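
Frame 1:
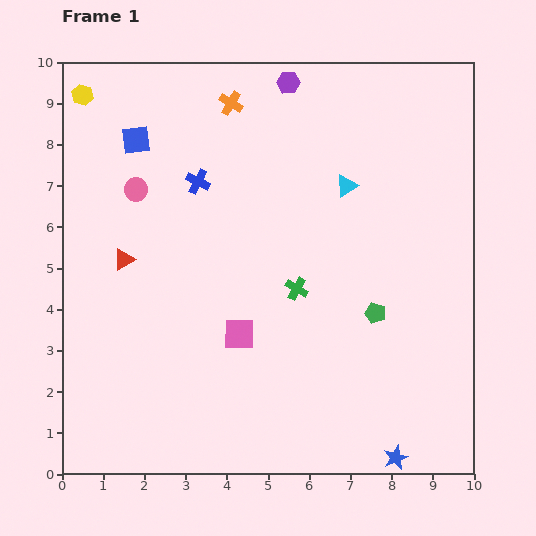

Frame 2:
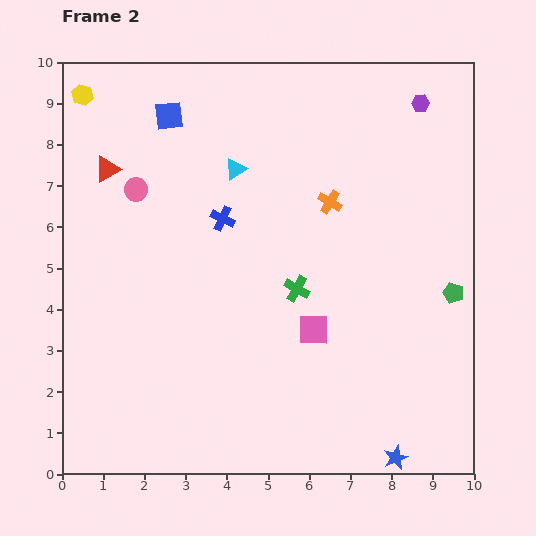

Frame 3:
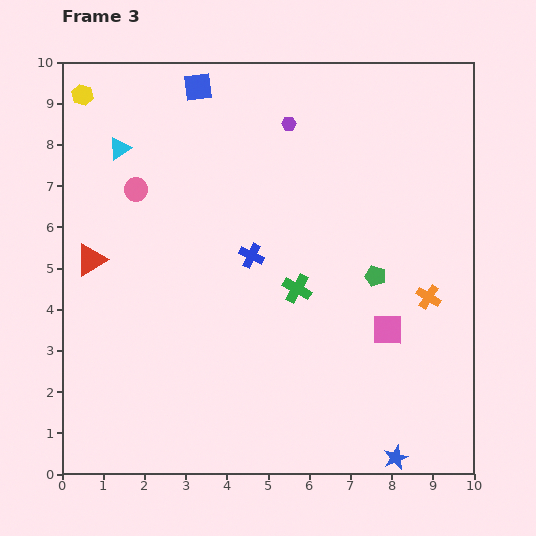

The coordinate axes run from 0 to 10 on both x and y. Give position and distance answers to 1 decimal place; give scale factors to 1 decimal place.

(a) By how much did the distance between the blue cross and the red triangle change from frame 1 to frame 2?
+0.4

Distance in frame 1: 2.6. Distance in frame 2: 3.0.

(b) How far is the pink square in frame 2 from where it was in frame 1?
1.8

The pink square moved from (4.3, 3.4) to (6.1, 3.5), a distance of √(1.8² + 0.1²) ≈ 1.8.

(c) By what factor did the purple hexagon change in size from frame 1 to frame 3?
0.6×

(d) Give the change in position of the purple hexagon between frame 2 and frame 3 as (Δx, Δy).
(-3.2, -0.5)

The purple hexagon was at (8.7, 9.0) in frame 2 and (5.5, 8.5) in frame 3.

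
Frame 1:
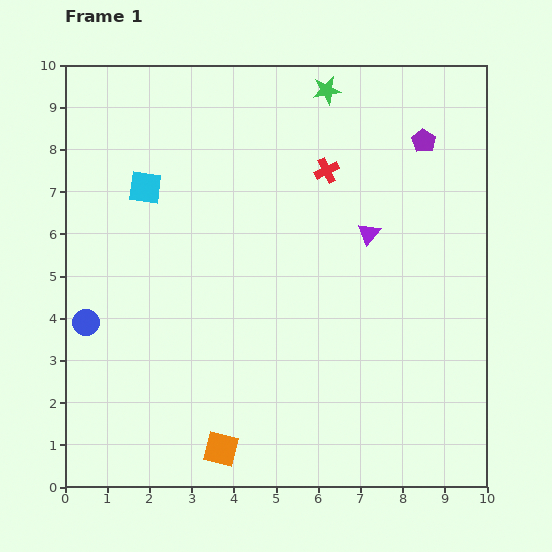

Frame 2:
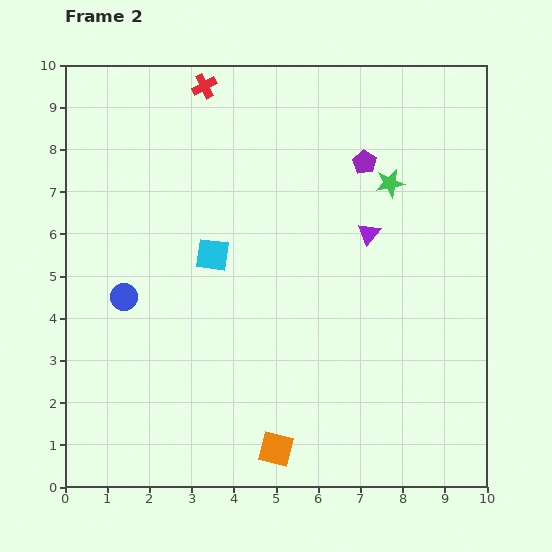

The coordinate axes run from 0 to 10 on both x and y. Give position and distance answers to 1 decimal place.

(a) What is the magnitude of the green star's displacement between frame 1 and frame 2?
2.7

The green star moved from (6.2, 9.4) to (7.7, 7.2), a distance of √(1.5² + 2.2²) ≈ 2.7.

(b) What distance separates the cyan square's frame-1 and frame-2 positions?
2.3

The cyan square moved from (1.9, 7.1) to (3.5, 5.5), a distance of √(1.6² + 1.6²) ≈ 2.3.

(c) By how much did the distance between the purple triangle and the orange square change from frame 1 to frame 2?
-0.6

Distance in frame 1: 6.2. Distance in frame 2: 5.6.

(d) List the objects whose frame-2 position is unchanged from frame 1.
the purple triangle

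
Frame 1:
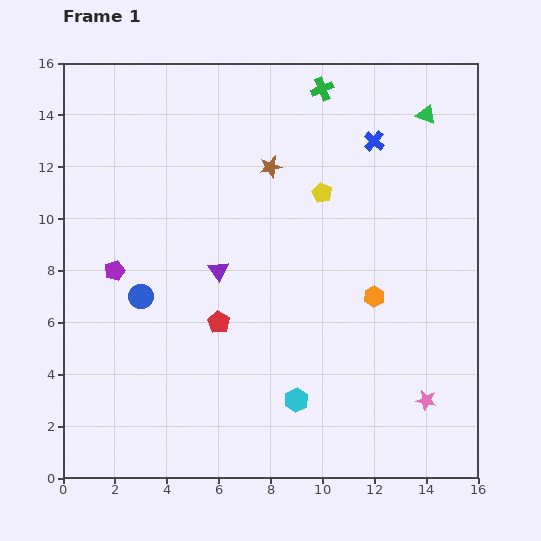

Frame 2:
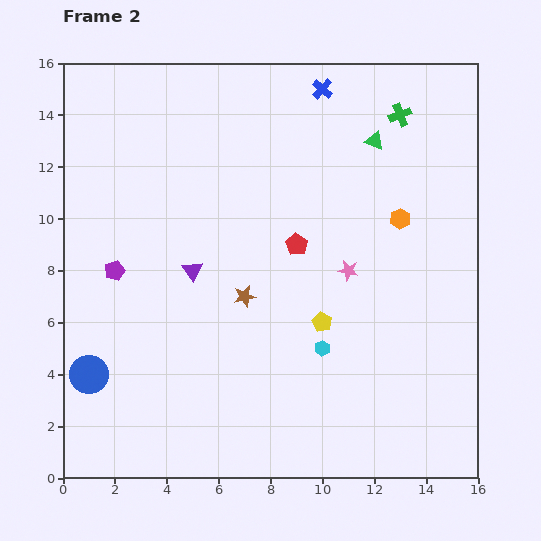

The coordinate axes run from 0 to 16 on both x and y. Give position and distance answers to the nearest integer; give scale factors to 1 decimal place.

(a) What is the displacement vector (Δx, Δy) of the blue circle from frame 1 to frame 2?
(-2, -3)

The blue circle was at (3, 7) in frame 1 and (1, 4) in frame 2.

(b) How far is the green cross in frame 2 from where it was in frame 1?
3

The green cross moved from (10, 15) to (13, 14), a distance of √(3² + 1²) ≈ 3.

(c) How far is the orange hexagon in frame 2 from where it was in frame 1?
3

The orange hexagon moved from (12, 7) to (13, 10), a distance of √(1² + 3²) ≈ 3.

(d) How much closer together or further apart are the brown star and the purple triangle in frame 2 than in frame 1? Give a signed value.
-2

Distance in frame 1: 4. Distance in frame 2: 2.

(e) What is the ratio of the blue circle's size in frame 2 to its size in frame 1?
1.6×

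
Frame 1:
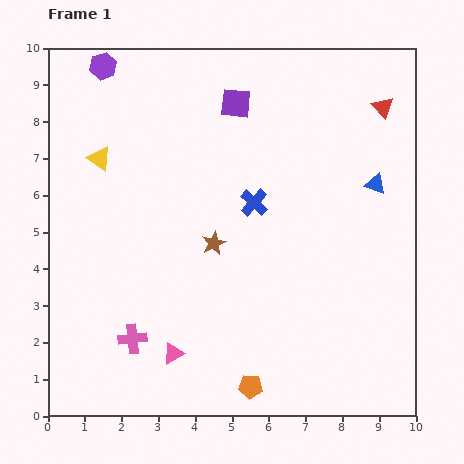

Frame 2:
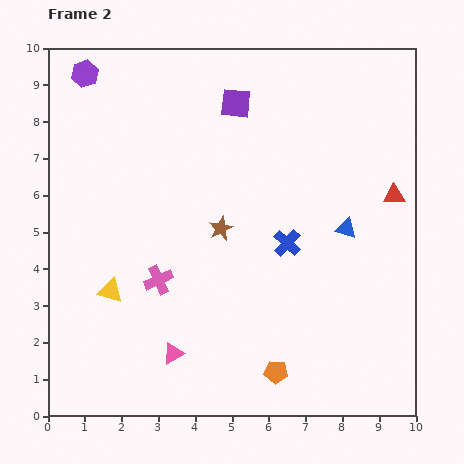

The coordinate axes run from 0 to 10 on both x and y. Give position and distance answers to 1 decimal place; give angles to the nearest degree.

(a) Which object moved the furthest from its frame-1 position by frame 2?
the yellow triangle

(moved 3.6; next 2.4)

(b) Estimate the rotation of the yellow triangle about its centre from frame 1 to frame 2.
19° counter-clockwise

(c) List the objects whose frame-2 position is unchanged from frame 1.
the pink triangle, the purple square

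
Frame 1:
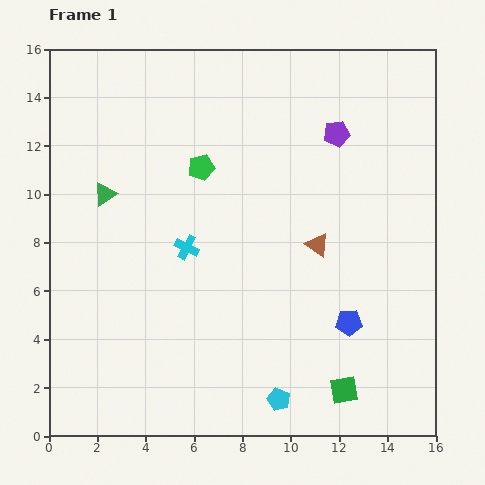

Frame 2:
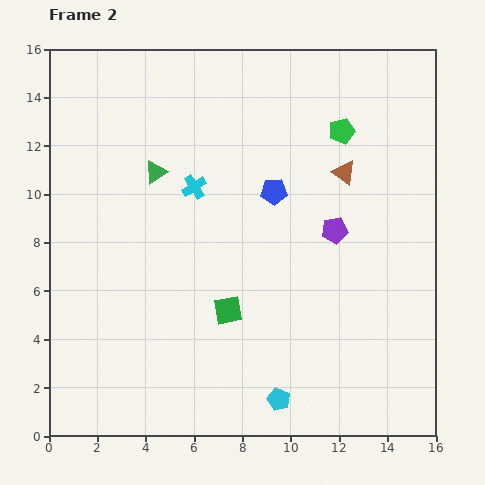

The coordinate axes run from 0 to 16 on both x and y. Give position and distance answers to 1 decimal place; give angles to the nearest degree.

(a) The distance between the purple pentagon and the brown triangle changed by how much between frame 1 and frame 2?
-2.3

Distance in frame 1: 4.7. Distance in frame 2: 2.4.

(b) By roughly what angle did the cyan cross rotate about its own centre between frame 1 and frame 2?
31° clockwise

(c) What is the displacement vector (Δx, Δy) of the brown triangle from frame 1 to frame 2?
(1.1, 3.0)

The brown triangle was at (11.1, 7.9) in frame 1 and (12.2, 10.9) in frame 2.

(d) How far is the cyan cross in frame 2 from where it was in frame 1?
2.5

The cyan cross moved from (5.7, 7.8) to (6.0, 10.3), a distance of √(0.3² + 2.5²) ≈ 2.5.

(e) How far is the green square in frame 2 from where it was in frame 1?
5.8

The green square moved from (12.2, 1.9) to (7.4, 5.2), a distance of √(4.8² + 3.3²) ≈ 5.8.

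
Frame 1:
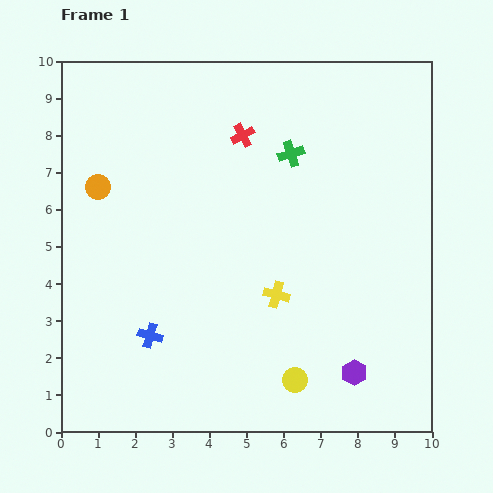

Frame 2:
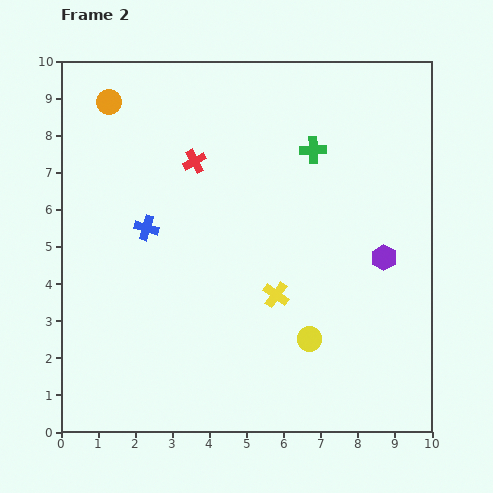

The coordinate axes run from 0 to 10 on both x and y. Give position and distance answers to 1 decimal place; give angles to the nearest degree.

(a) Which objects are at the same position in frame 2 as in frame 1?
the yellow cross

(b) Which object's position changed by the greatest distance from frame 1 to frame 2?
the purple hexagon

(moved 3.2; next 2.9)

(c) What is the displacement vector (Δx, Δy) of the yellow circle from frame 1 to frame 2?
(0.4, 1.1)

The yellow circle was at (6.3, 1.4) in frame 1 and (6.7, 2.5) in frame 2.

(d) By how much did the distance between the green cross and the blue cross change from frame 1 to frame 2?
-1.2

Distance in frame 1: 6.2. Distance in frame 2: 5.0.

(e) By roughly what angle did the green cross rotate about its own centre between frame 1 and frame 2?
15° clockwise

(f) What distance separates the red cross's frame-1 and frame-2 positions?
1.5

The red cross moved from (4.9, 8.0) to (3.6, 7.3), a distance of √(1.3² + 0.7²) ≈ 1.5.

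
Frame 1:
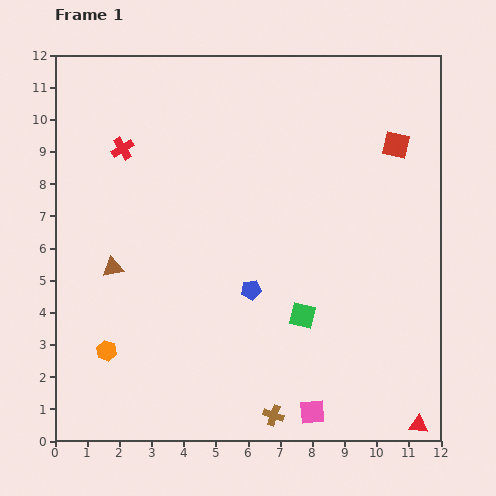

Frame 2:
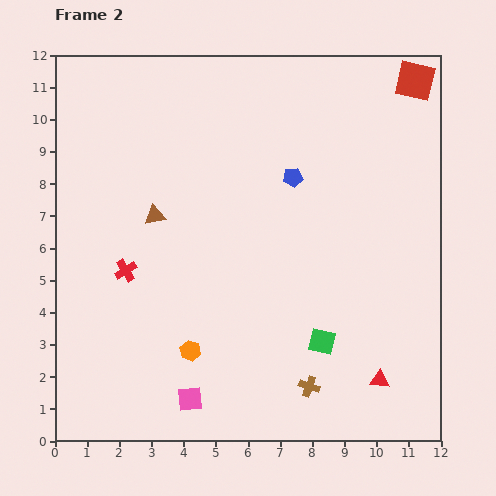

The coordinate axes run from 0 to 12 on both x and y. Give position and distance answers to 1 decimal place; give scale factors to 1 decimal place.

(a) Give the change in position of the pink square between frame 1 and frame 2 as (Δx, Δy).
(-3.8, 0.4)

The pink square was at (8.0, 0.9) in frame 1 and (4.2, 1.3) in frame 2.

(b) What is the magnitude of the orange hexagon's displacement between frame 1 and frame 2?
2.6

The orange hexagon moved from (1.6, 2.8) to (4.2, 2.8), a distance of √(2.6² + 0.0²) ≈ 2.6.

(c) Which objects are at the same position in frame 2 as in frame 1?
none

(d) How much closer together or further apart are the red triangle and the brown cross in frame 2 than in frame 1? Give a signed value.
-2.3

Distance in frame 1: 4.5. Distance in frame 2: 2.2.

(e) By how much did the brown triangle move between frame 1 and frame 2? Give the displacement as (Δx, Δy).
(1.3, 1.6)

The brown triangle was at (1.8, 5.4) in frame 1 and (3.1, 7.0) in frame 2.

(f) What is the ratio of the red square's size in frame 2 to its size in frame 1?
1.4×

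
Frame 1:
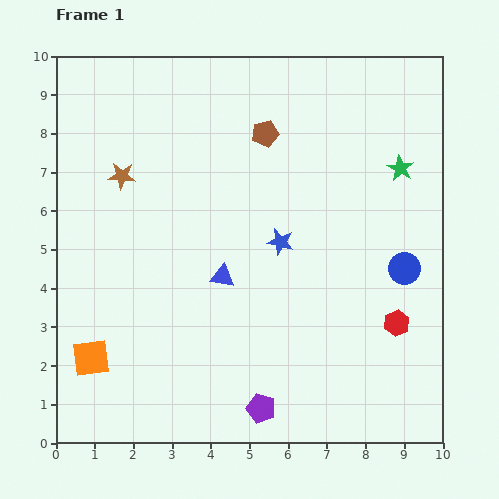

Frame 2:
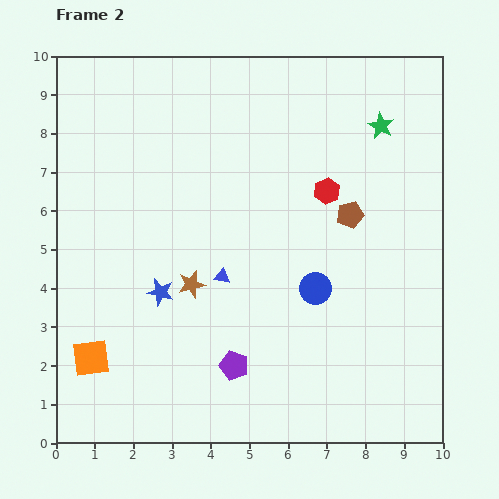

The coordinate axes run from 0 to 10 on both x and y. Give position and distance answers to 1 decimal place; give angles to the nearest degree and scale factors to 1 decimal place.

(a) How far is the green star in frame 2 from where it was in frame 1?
1.2

The green star moved from (8.9, 7.1) to (8.4, 8.2), a distance of √(0.5² + 1.1²) ≈ 1.2.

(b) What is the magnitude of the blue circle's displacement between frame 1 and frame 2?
2.4

The blue circle moved from (9.0, 4.5) to (6.7, 4.0), a distance of √(2.3² + 0.5²) ≈ 2.4.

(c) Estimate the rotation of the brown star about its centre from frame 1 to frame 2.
18° counter-clockwise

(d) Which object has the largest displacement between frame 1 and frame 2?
the red hexagon

(moved 3.8; next 3.4)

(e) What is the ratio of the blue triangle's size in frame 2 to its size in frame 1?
0.7×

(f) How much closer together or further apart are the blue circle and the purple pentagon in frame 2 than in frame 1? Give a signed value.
-2.3

Distance in frame 1: 5.2. Distance in frame 2: 2.9.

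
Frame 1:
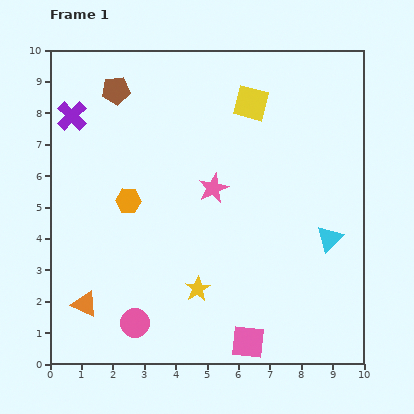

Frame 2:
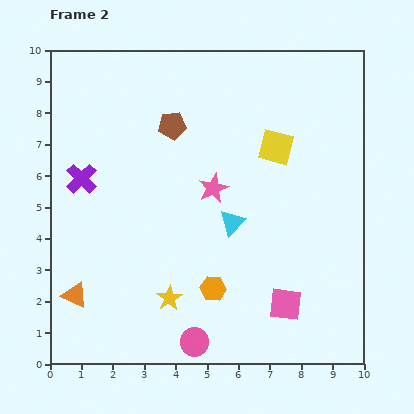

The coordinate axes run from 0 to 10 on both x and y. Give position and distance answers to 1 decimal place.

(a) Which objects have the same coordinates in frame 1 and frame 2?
the pink star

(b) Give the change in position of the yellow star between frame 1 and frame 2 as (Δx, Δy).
(-0.9, -0.3)

The yellow star was at (4.7, 2.4) in frame 1 and (3.8, 2.1) in frame 2.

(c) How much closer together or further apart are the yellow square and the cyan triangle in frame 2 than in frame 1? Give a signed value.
-2.2

Distance in frame 1: 5.0. Distance in frame 2: 2.8.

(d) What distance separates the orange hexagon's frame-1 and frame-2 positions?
3.9

The orange hexagon moved from (2.5, 5.2) to (5.2, 2.4), a distance of √(2.7² + 2.8²) ≈ 3.9.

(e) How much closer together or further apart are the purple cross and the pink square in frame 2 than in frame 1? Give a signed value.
-1.5

Distance in frame 1: 9.1. Distance in frame 2: 7.6.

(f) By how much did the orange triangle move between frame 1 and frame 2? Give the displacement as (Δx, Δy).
(-0.3, 0.3)

The orange triangle was at (1.1, 1.9) in frame 1 and (0.8, 2.2) in frame 2.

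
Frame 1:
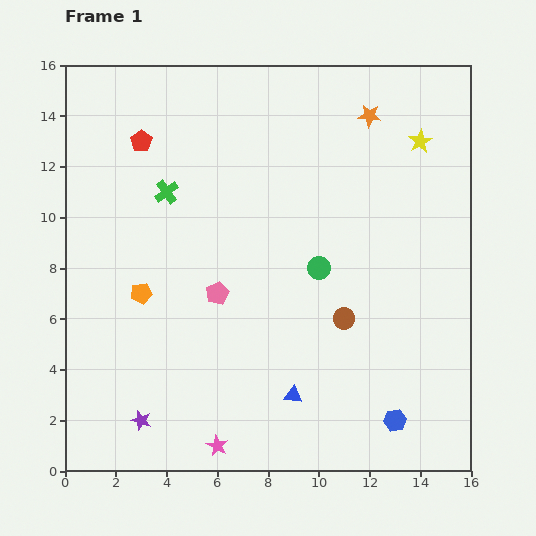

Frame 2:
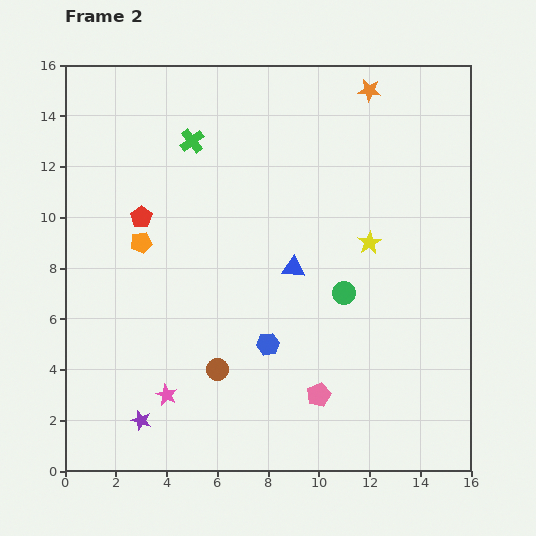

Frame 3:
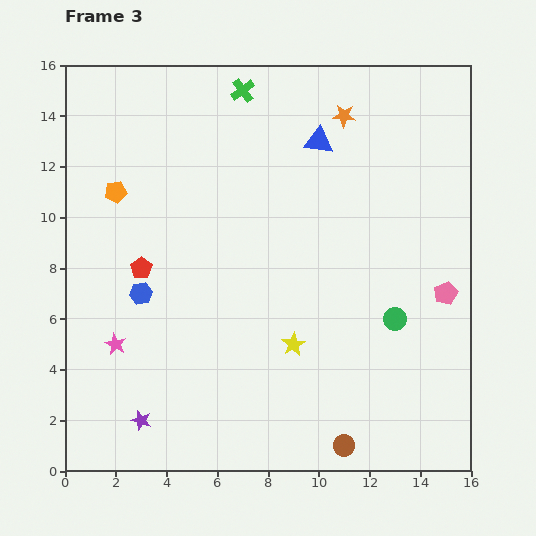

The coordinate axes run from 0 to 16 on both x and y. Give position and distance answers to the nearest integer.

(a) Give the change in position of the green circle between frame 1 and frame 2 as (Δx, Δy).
(1, -1)

The green circle was at (10, 8) in frame 1 and (11, 7) in frame 2.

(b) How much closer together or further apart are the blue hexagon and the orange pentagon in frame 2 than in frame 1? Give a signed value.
-5

Distance in frame 1: 11. Distance in frame 2: 6.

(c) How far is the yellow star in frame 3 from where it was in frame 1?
9

The yellow star moved from (14, 13) to (9, 5), a distance of √(5² + 8²) ≈ 9.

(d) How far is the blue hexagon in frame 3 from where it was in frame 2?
5

The blue hexagon moved from (8, 5) to (3, 7), a distance of √(5² + 2²) ≈ 5.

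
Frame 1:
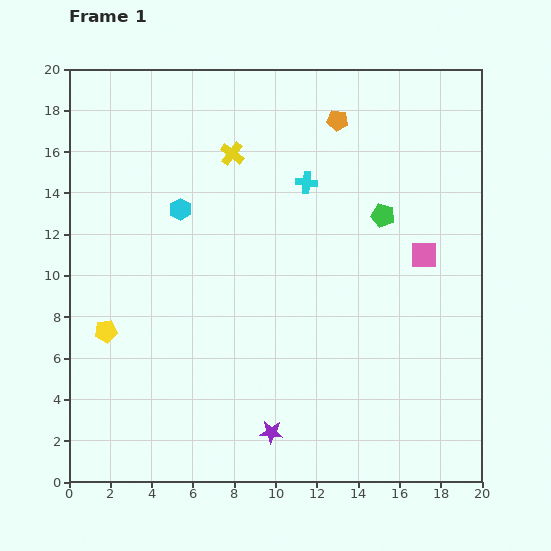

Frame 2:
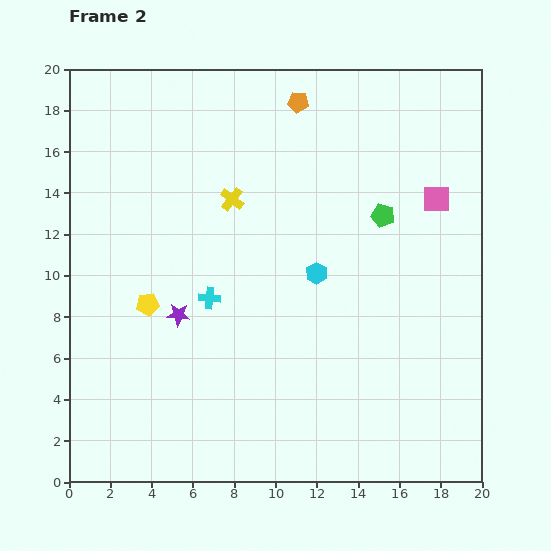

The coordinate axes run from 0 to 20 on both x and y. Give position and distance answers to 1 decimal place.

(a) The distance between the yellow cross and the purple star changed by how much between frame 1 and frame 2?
-7.4

Distance in frame 1: 13.6. Distance in frame 2: 6.2.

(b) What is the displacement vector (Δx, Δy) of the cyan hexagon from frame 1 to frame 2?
(6.6, -3.1)

The cyan hexagon was at (5.4, 13.2) in frame 1 and (12.0, 10.1) in frame 2.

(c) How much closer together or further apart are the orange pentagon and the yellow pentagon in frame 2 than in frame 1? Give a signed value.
-2.9

Distance in frame 1: 15.1. Distance in frame 2: 12.2.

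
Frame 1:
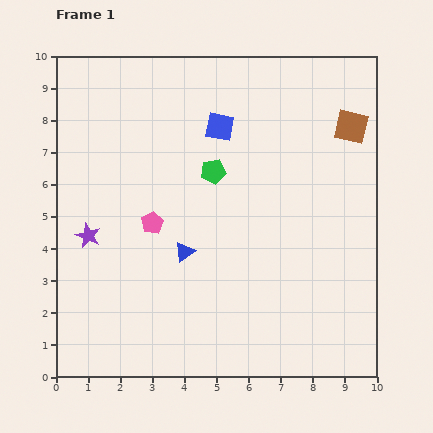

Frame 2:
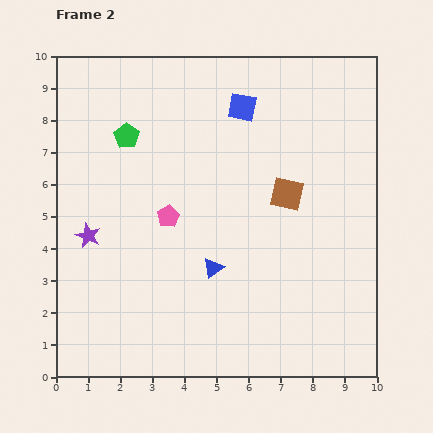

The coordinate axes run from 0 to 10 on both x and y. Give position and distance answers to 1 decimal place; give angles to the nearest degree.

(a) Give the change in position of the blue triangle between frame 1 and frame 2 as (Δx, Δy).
(0.9, -0.5)

The blue triangle was at (4.0, 3.9) in frame 1 and (4.9, 3.4) in frame 2.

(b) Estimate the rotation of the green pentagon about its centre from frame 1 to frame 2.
28° counter-clockwise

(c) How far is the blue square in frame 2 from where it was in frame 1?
0.9

The blue square moved from (5.1, 7.8) to (5.8, 8.4), a distance of √(0.7² + 0.6²) ≈ 0.9.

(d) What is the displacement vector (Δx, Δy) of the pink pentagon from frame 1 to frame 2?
(0.5, 0.2)

The pink pentagon was at (3.0, 4.8) in frame 1 and (3.5, 5.0) in frame 2.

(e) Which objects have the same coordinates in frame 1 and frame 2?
the purple star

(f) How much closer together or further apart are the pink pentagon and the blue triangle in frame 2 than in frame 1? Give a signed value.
+0.8

Distance in frame 1: 1.3. Distance in frame 2: 2.1.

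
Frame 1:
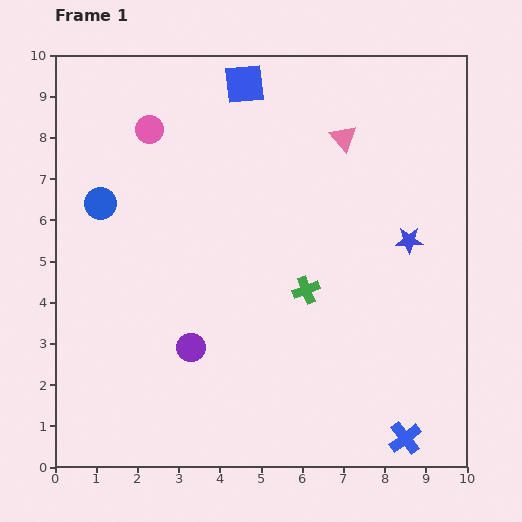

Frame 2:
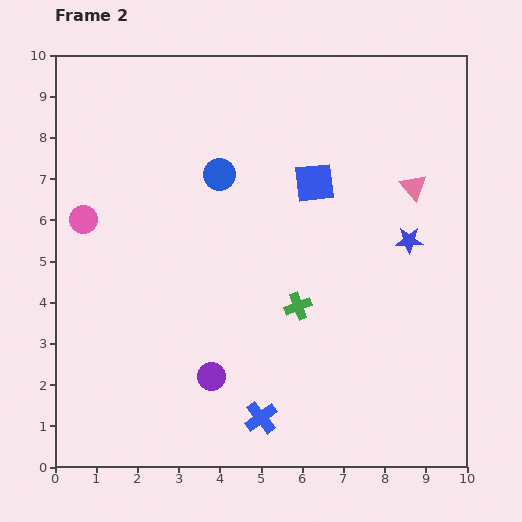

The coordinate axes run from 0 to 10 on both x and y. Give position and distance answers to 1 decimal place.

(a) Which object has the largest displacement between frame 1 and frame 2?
the blue cross

(moved 3.5; next 3.0)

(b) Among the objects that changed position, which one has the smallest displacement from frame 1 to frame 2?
the green cross

(moved 0.4)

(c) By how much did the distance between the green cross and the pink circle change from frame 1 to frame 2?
+0.2

Distance in frame 1: 5.4. Distance in frame 2: 5.6.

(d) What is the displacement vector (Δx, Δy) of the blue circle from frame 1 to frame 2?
(2.9, 0.7)

The blue circle was at (1.1, 6.4) in frame 1 and (4.0, 7.1) in frame 2.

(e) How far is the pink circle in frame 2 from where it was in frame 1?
2.7

The pink circle moved from (2.3, 8.2) to (0.7, 6.0), a distance of √(1.6² + 2.2²) ≈ 2.7.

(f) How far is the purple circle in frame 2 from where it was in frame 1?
0.9

The purple circle moved from (3.3, 2.9) to (3.8, 2.2), a distance of √(0.5² + 0.7²) ≈ 0.9.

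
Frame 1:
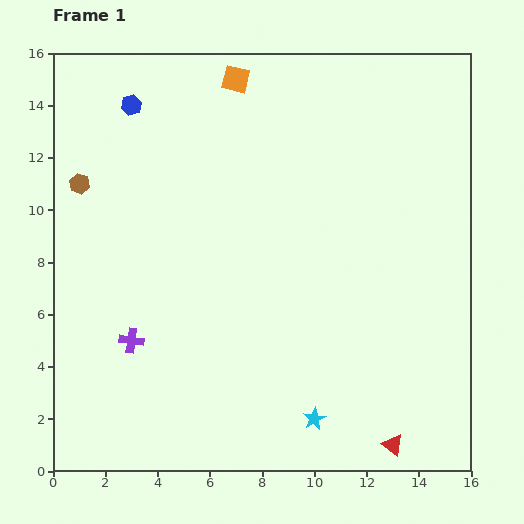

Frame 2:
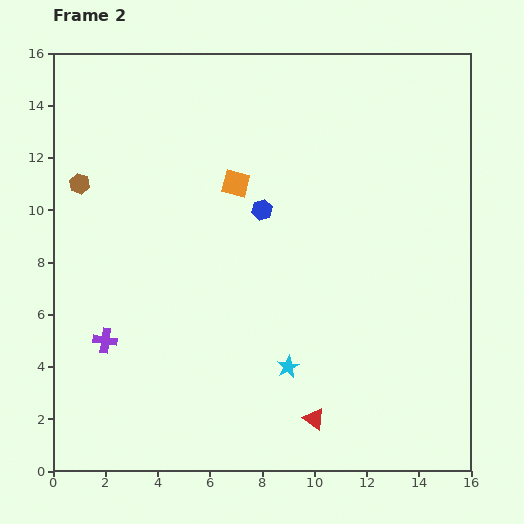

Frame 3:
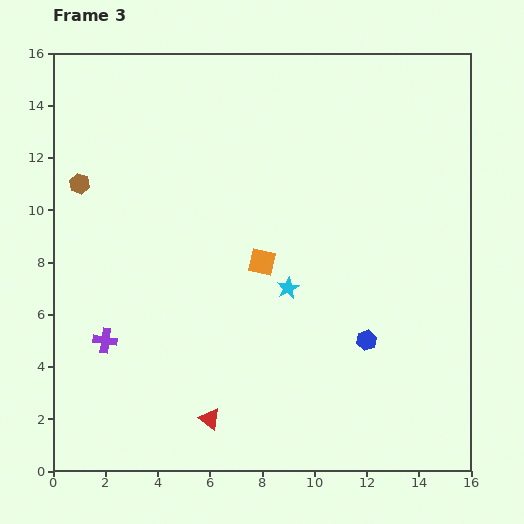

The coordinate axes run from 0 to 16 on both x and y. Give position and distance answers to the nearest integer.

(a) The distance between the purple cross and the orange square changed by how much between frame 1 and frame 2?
-3

Distance in frame 1: 11. Distance in frame 2: 8.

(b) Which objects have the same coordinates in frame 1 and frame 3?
the brown hexagon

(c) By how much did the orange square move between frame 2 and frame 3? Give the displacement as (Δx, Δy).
(1, -3)

The orange square was at (7, 11) in frame 2 and (8, 8) in frame 3.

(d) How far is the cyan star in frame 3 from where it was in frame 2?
3

The cyan star moved from (9, 4) to (9, 7), a distance of √(0² + 3²) ≈ 3.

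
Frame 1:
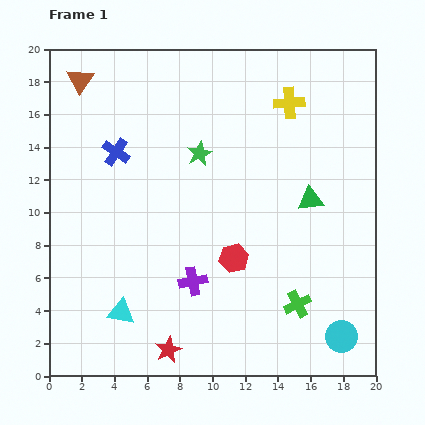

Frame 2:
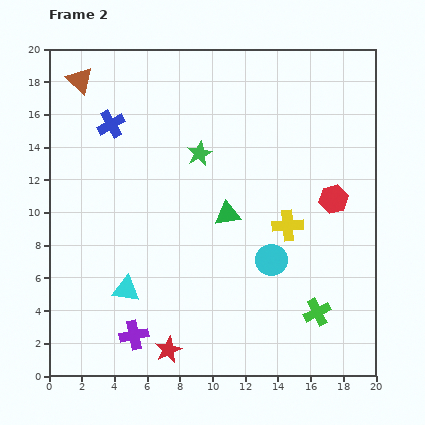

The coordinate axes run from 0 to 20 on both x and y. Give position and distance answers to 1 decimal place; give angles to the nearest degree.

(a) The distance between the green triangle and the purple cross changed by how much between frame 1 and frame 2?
+0.5

Distance in frame 1: 8.8. Distance in frame 2: 9.3.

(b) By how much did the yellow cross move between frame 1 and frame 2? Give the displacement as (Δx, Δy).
(-0.1, -7.5)

The yellow cross was at (14.7, 16.7) in frame 1 and (14.6, 9.2) in frame 2.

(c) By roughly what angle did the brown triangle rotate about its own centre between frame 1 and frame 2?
20° counter-clockwise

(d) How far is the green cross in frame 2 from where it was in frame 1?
1.3

The green cross moved from (15.2, 4.4) to (16.4, 3.9), a distance of √(1.2² + 0.5²) ≈ 1.3.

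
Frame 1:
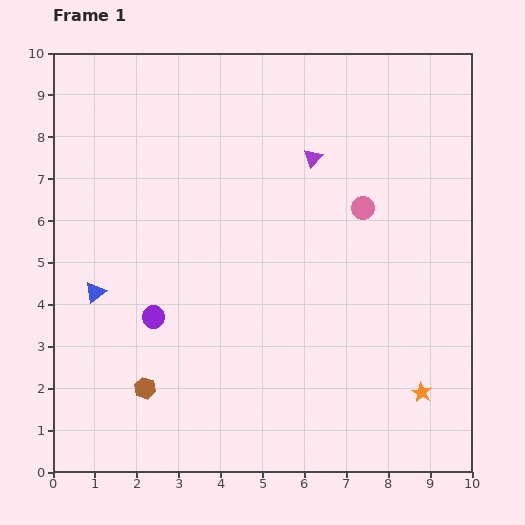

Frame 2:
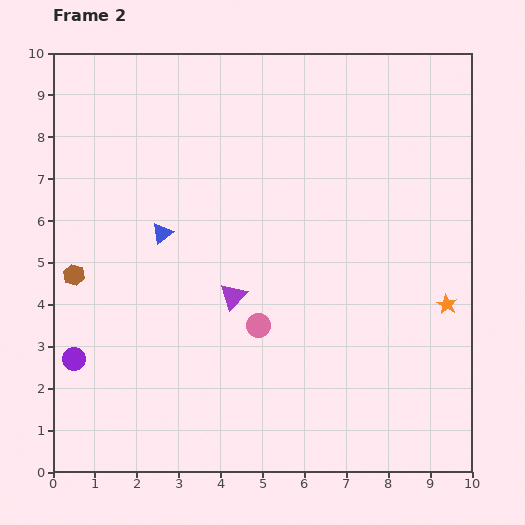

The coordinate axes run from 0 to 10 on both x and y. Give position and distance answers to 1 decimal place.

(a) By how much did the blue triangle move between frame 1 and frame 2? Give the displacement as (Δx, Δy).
(1.6, 1.4)

The blue triangle was at (1.0, 4.3) in frame 1 and (2.6, 5.7) in frame 2.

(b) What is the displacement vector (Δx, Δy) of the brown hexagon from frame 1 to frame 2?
(-1.7, 2.7)

The brown hexagon was at (2.2, 2.0) in frame 1 and (0.5, 4.7) in frame 2.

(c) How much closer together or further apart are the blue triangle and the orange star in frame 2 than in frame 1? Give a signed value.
-1.2

Distance in frame 1: 8.2. Distance in frame 2: 7.0.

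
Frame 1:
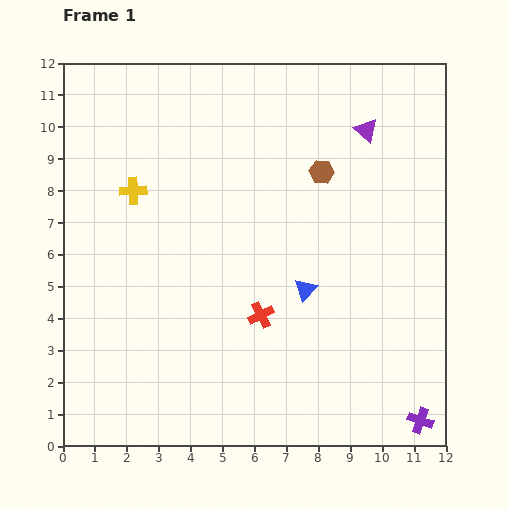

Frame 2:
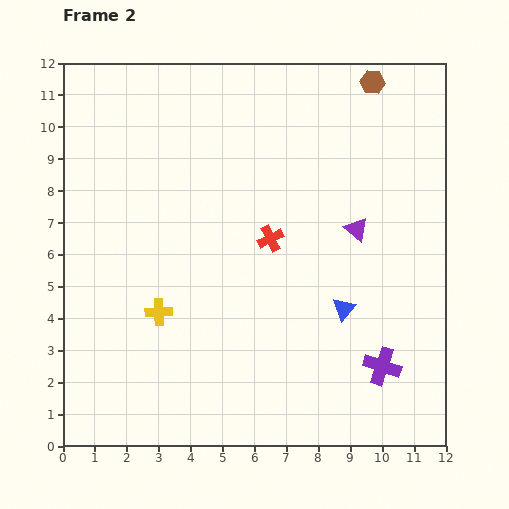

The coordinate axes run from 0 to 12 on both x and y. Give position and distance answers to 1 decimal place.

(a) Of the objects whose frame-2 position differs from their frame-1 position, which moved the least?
the blue triangle

(moved 1.3)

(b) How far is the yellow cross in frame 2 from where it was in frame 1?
3.9

The yellow cross moved from (2.2, 8.0) to (3.0, 4.2), a distance of √(0.8² + 3.8²) ≈ 3.9.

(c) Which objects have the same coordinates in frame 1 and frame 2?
none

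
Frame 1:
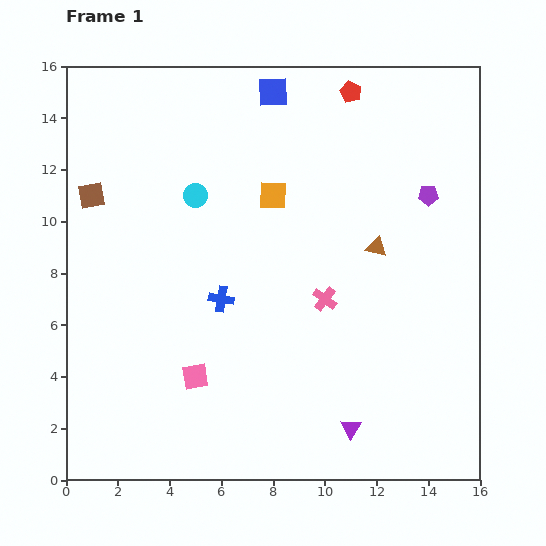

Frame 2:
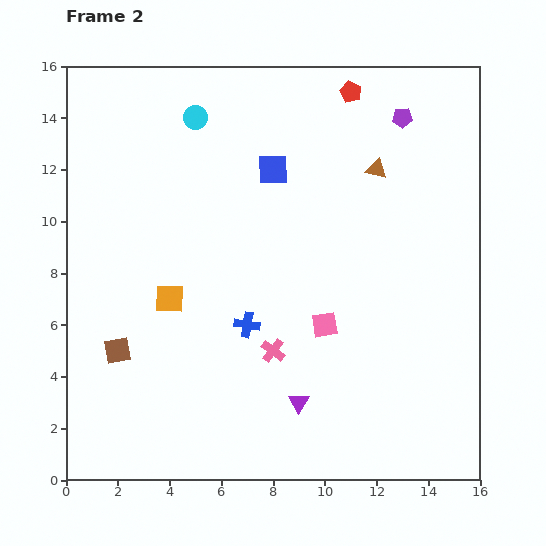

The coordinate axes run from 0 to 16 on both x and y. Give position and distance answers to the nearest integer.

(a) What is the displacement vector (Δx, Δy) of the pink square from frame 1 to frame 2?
(5, 2)

The pink square was at (5, 4) in frame 1 and (10, 6) in frame 2.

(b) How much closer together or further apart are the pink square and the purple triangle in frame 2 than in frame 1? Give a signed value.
-3

Distance in frame 1: 6. Distance in frame 2: 3.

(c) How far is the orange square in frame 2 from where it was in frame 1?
6

The orange square moved from (8, 11) to (4, 7), a distance of √(4² + 4²) ≈ 6.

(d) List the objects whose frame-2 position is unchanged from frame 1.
the red pentagon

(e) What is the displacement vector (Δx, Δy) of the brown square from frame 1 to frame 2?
(1, -6)

The brown square was at (1, 11) in frame 1 and (2, 5) in frame 2.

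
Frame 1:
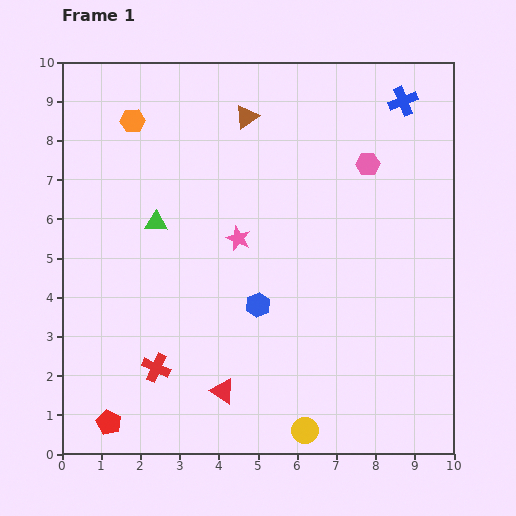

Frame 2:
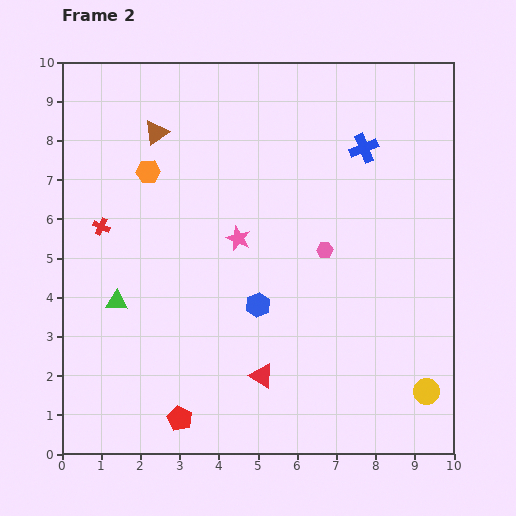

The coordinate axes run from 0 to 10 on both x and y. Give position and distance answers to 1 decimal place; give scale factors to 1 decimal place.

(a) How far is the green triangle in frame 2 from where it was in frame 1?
2.2

The green triangle moved from (2.4, 5.9) to (1.4, 3.9), a distance of √(1.0² + 2.0²) ≈ 2.2.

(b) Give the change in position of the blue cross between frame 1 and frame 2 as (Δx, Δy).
(-1.0, -1.2)

The blue cross was at (8.7, 9.0) in frame 1 and (7.7, 7.8) in frame 2.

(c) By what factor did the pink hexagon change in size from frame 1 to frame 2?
0.7×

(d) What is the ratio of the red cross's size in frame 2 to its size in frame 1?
0.6×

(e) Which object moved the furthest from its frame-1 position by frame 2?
the red cross

(moved 3.9; next 3.3)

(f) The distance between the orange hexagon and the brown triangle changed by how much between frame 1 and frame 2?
-1.9

Distance in frame 1: 2.9. Distance in frame 2: 1.0.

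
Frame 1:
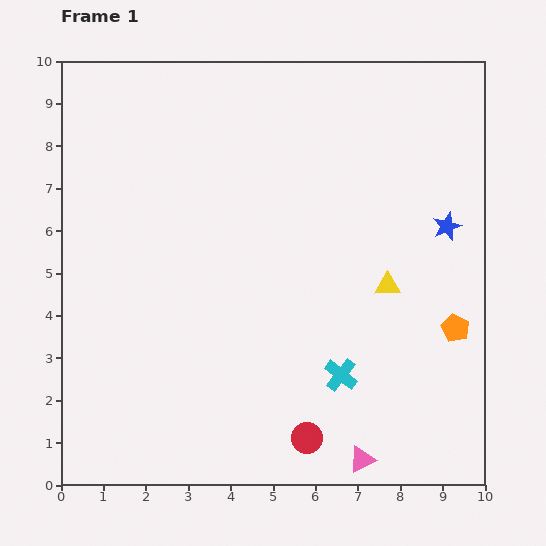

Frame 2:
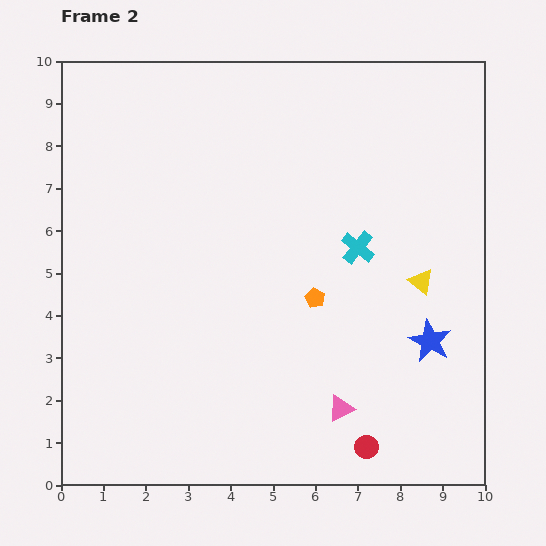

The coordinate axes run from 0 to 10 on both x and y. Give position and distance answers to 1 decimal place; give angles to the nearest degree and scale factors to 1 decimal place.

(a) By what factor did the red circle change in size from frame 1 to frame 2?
0.8×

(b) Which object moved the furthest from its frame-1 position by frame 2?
the orange pentagon

(moved 3.4; next 3.0)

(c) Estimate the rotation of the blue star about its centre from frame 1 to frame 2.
23° counter-clockwise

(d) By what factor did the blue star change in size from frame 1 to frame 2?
1.5×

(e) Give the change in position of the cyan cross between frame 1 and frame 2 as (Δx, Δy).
(0.4, 3.0)

The cyan cross was at (6.6, 2.6) in frame 1 and (7.0, 5.6) in frame 2.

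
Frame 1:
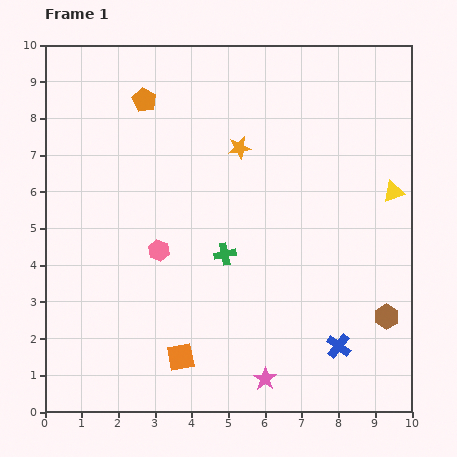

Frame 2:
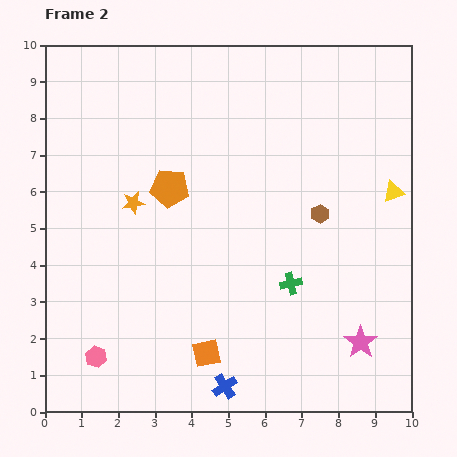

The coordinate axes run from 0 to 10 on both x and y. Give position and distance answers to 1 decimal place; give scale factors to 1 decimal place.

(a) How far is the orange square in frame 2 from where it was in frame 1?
0.7

The orange square moved from (3.7, 1.5) to (4.4, 1.6), a distance of √(0.7² + 0.1²) ≈ 0.7.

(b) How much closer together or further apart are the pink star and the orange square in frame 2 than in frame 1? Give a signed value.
+1.8

Distance in frame 1: 2.4. Distance in frame 2: 4.2.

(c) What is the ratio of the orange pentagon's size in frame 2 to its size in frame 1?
1.6×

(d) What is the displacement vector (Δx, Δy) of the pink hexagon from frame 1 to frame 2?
(-1.7, -2.9)

The pink hexagon was at (3.1, 4.4) in frame 1 and (1.4, 1.5) in frame 2.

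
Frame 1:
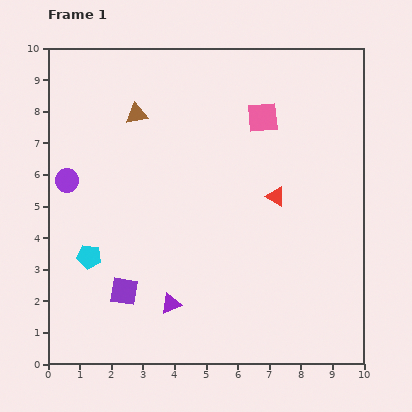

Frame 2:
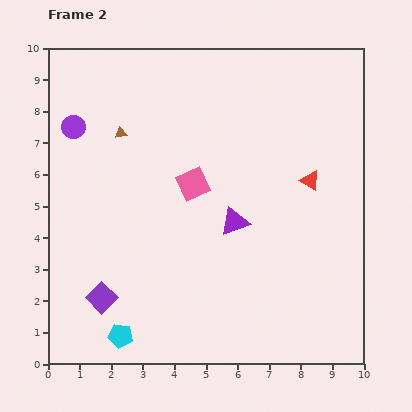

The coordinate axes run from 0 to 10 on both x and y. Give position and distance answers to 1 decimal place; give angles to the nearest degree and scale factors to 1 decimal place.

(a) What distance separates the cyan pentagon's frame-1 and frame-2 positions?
2.7

The cyan pentagon moved from (1.3, 3.4) to (2.3, 0.9), a distance of √(1.0² + 2.5²) ≈ 2.7.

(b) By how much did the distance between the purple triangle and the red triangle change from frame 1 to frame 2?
-2.0

Distance in frame 1: 4.7. Distance in frame 2: 2.7.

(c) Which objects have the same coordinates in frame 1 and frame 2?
none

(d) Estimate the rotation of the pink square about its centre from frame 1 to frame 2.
19° counter-clockwise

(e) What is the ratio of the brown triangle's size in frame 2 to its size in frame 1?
0.6×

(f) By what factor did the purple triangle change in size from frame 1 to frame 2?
1.4×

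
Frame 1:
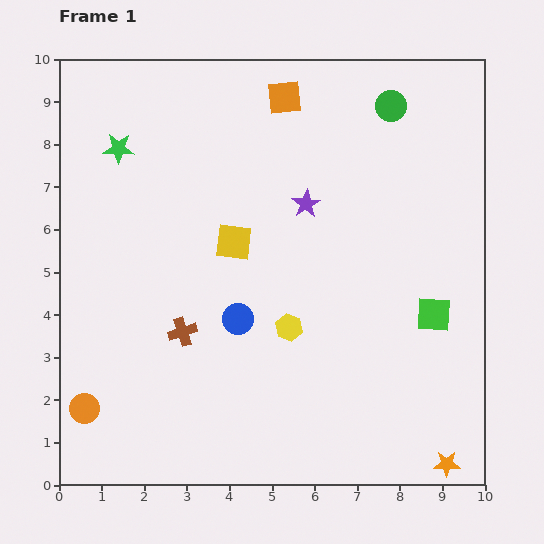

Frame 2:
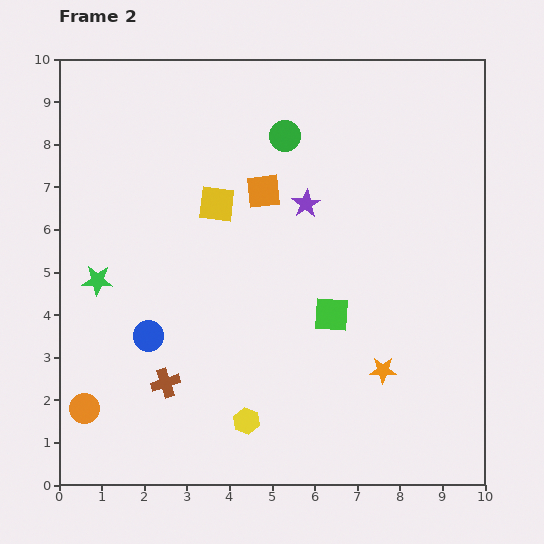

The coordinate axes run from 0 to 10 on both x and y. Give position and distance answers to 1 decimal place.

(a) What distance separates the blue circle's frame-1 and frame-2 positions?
2.1

The blue circle moved from (4.2, 3.9) to (2.1, 3.5), a distance of √(2.1² + 0.4²) ≈ 2.1.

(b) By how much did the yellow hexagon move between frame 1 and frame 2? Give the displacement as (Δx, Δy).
(-1.0, -2.2)

The yellow hexagon was at (5.4, 3.7) in frame 1 and (4.4, 1.5) in frame 2.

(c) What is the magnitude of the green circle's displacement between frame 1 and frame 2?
2.6

The green circle moved from (7.8, 8.9) to (5.3, 8.2), a distance of √(2.5² + 0.7²) ≈ 2.6.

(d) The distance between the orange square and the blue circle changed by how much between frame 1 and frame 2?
-1.0

Distance in frame 1: 5.3. Distance in frame 2: 4.3.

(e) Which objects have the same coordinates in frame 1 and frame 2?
the purple star, the orange circle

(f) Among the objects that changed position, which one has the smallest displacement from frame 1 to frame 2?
the yellow square

(moved 1.0)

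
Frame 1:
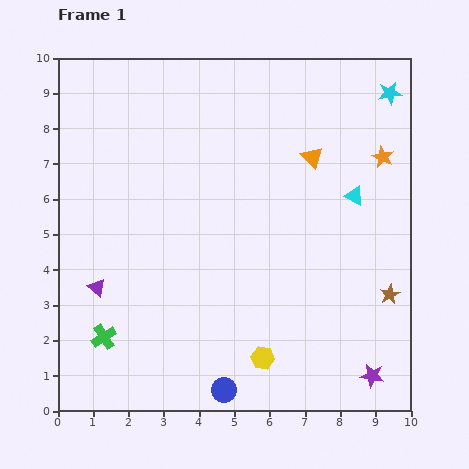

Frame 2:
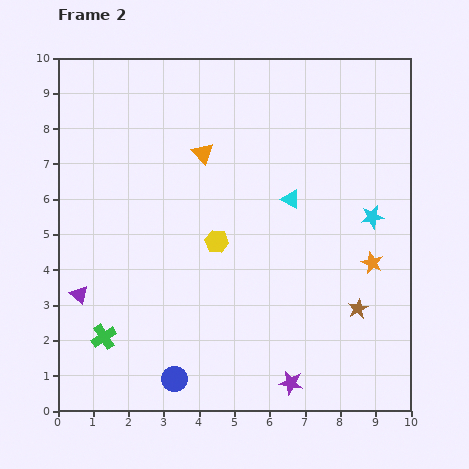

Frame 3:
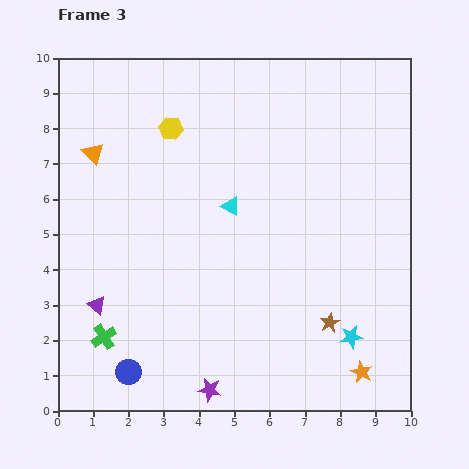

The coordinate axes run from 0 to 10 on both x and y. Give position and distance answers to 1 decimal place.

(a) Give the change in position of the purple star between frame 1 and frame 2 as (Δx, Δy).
(-2.3, -0.2)

The purple star was at (8.9, 1.0) in frame 1 and (6.6, 0.8) in frame 2.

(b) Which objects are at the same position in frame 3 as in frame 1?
the green cross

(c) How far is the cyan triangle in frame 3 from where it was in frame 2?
1.7

The cyan triangle moved from (6.6, 6.0) to (4.9, 5.8), a distance of √(1.7² + 0.2²) ≈ 1.7.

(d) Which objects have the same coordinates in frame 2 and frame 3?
the green cross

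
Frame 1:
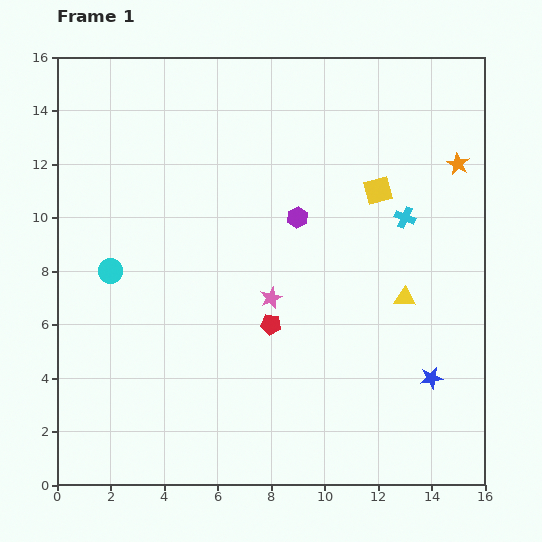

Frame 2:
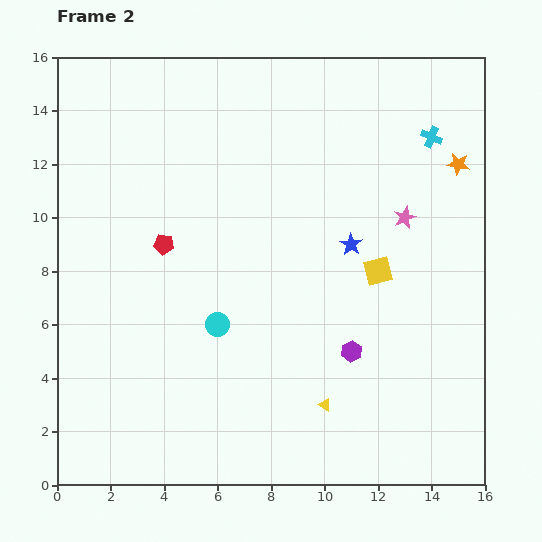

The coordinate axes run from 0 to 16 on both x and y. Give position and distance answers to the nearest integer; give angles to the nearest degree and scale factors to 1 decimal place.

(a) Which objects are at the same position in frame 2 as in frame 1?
the orange star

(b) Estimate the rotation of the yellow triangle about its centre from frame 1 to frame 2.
27° clockwise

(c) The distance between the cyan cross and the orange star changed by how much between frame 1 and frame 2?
-2

Distance in frame 1: 3. Distance in frame 2: 1.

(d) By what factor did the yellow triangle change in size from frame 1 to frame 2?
0.6×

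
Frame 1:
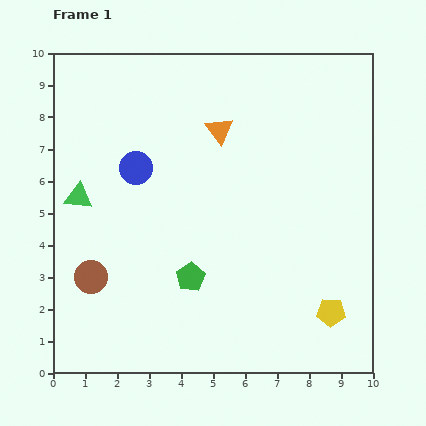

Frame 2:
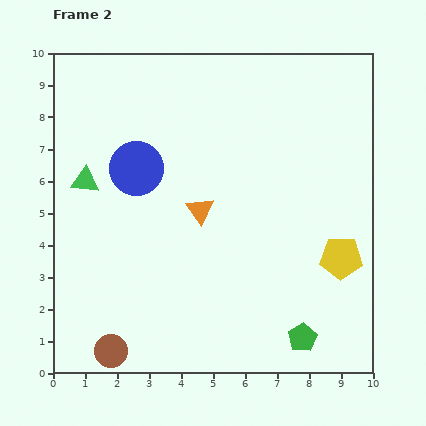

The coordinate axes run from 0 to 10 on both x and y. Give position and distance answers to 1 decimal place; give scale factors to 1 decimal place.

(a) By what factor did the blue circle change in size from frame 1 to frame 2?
1.6×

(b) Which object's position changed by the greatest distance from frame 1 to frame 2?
the green pentagon

(moved 4.0; next 2.6)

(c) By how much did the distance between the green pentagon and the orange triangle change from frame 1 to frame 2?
+0.4

Distance in frame 1: 4.7. Distance in frame 2: 5.1.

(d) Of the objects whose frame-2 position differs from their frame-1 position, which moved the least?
the green triangle

(moved 0.5)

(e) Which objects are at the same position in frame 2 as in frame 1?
the blue circle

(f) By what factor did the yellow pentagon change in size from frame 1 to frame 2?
1.5×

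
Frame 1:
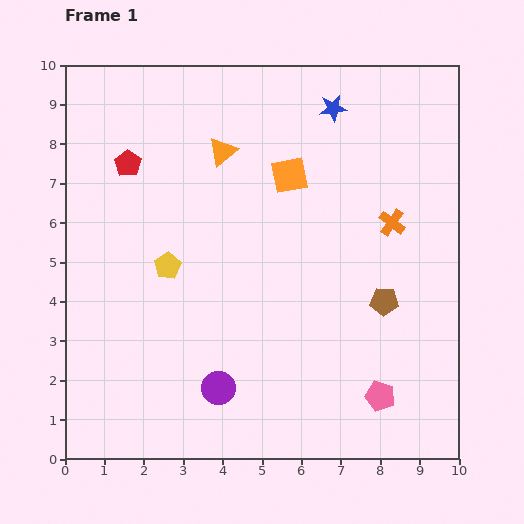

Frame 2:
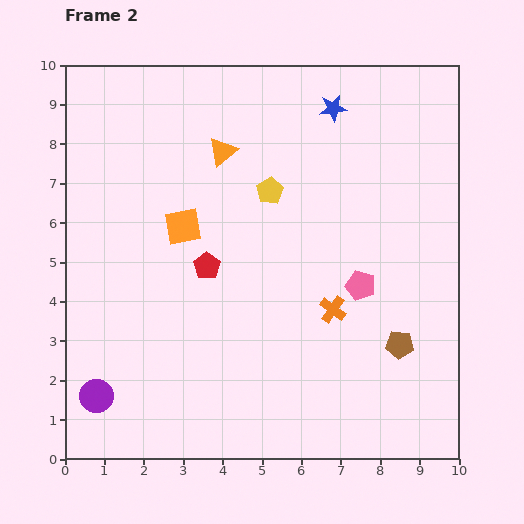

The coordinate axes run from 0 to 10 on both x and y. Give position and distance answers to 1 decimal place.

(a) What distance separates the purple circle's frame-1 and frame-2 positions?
3.1

The purple circle moved from (3.9, 1.8) to (0.8, 1.6), a distance of √(3.1² + 0.2²) ≈ 3.1.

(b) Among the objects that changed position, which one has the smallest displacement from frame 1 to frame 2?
the brown pentagon

(moved 1.2)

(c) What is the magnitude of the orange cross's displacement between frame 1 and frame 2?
2.7

The orange cross moved from (8.3, 6.0) to (6.8, 3.8), a distance of √(1.5² + 2.2²) ≈ 2.7.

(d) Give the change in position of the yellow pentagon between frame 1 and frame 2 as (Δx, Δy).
(2.6, 1.9)

The yellow pentagon was at (2.6, 4.9) in frame 1 and (5.2, 6.8) in frame 2.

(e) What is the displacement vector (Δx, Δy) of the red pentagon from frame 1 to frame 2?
(2.0, -2.6)

The red pentagon was at (1.6, 7.5) in frame 1 and (3.6, 4.9) in frame 2.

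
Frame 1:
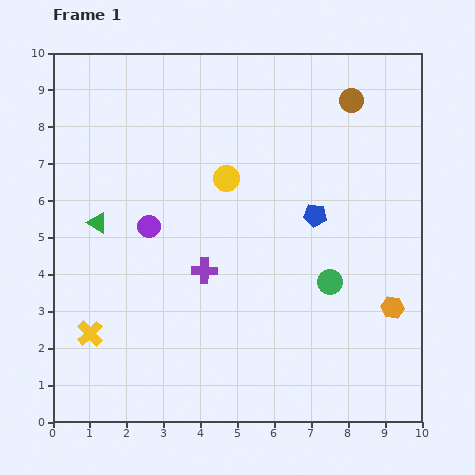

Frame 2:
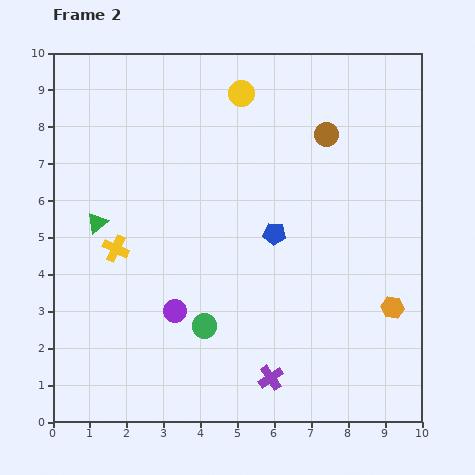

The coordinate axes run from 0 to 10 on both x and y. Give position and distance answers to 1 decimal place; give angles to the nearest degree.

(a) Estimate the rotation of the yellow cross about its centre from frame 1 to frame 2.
21° counter-clockwise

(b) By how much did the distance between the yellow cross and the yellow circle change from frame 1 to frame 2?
-0.2

Distance in frame 1: 5.6. Distance in frame 2: 5.4.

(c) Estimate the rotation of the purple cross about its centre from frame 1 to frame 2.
36° counter-clockwise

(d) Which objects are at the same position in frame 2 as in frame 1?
the orange hexagon, the green triangle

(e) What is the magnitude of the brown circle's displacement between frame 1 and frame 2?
1.1

The brown circle moved from (8.1, 8.7) to (7.4, 7.8), a distance of √(0.7² + 0.9²) ≈ 1.1.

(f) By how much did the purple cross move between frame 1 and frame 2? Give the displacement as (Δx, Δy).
(1.8, -2.9)

The purple cross was at (4.1, 4.1) in frame 1 and (5.9, 1.2) in frame 2.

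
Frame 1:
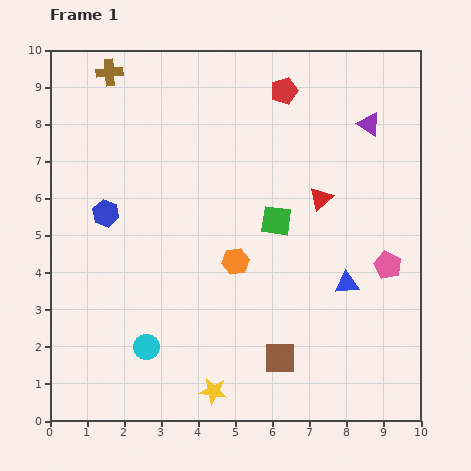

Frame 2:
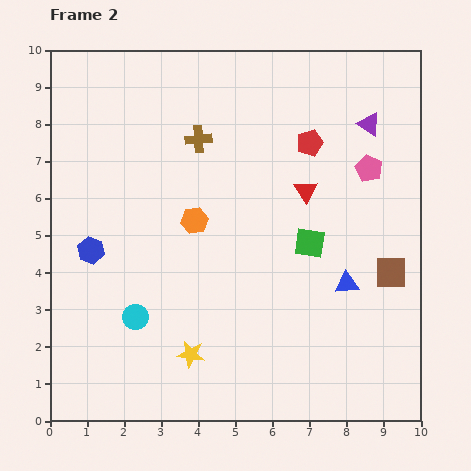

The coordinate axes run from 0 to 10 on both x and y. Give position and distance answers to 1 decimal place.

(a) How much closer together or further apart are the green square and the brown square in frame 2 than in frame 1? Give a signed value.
-1.4

Distance in frame 1: 3.7. Distance in frame 2: 2.3.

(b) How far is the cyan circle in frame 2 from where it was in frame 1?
0.9

The cyan circle moved from (2.6, 2.0) to (2.3, 2.8), a distance of √(0.3² + 0.8²) ≈ 0.9.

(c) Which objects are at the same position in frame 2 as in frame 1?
the blue triangle, the purple triangle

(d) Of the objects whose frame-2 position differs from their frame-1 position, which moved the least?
the red triangle

(moved 0.4)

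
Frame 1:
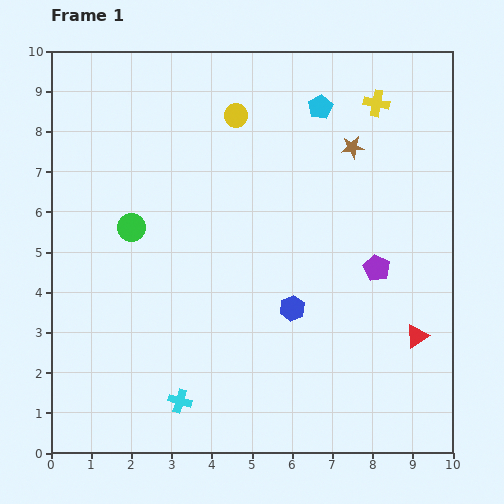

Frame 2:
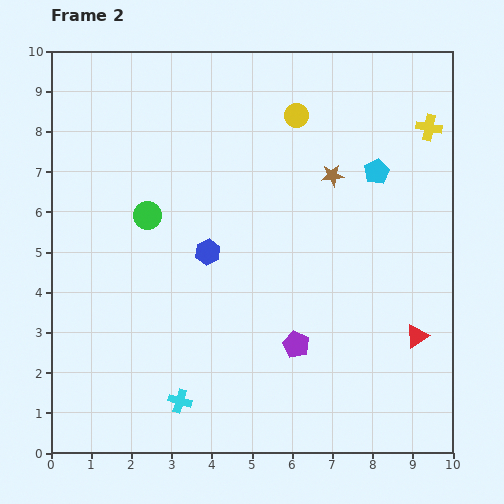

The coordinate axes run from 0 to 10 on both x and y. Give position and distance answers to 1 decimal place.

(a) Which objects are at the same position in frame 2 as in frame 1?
the cyan cross, the red triangle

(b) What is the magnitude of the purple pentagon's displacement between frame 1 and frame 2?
2.8

The purple pentagon moved from (8.1, 4.6) to (6.1, 2.7), a distance of √(2.0² + 1.9²) ≈ 2.8.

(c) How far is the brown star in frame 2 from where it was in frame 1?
0.9

The brown star moved from (7.5, 7.6) to (7.0, 6.9), a distance of √(0.5² + 0.7²) ≈ 0.9.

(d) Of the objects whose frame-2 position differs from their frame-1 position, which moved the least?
the green circle

(moved 0.5)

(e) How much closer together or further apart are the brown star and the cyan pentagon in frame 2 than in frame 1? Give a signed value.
-0.2

Distance in frame 1: 1.3. Distance in frame 2: 1.1.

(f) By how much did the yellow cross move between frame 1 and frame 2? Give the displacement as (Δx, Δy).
(1.3, -0.6)

The yellow cross was at (8.1, 8.7) in frame 1 and (9.4, 8.1) in frame 2.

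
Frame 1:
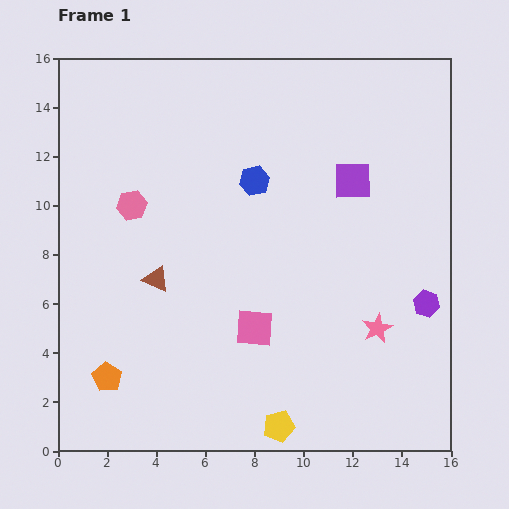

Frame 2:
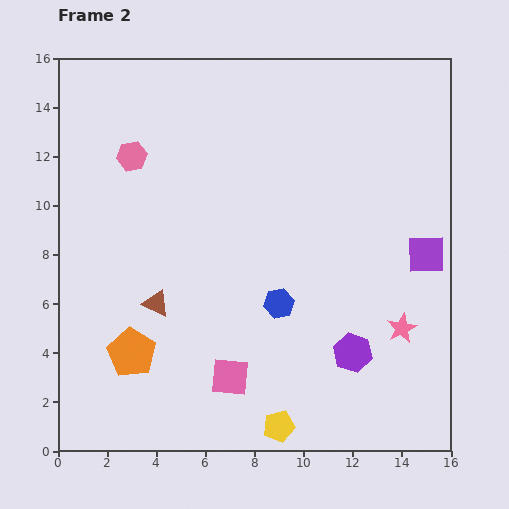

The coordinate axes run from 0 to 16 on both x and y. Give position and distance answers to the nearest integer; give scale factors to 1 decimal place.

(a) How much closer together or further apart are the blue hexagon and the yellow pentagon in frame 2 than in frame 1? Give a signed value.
-5

Distance in frame 1: 10. Distance in frame 2: 5.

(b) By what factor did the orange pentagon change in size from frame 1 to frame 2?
1.6×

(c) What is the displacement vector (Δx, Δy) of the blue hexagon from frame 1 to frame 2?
(1, -5)

The blue hexagon was at (8, 11) in frame 1 and (9, 6) in frame 2.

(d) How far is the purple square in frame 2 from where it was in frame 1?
4

The purple square moved from (12, 11) to (15, 8), a distance of √(3² + 3²) ≈ 4.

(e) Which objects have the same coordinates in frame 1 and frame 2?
the yellow pentagon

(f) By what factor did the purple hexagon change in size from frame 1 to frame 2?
1.4×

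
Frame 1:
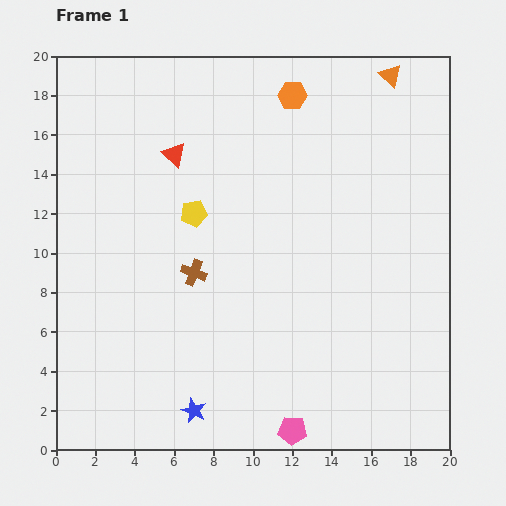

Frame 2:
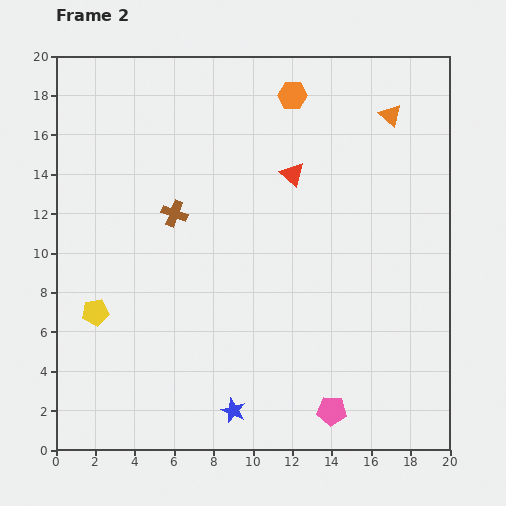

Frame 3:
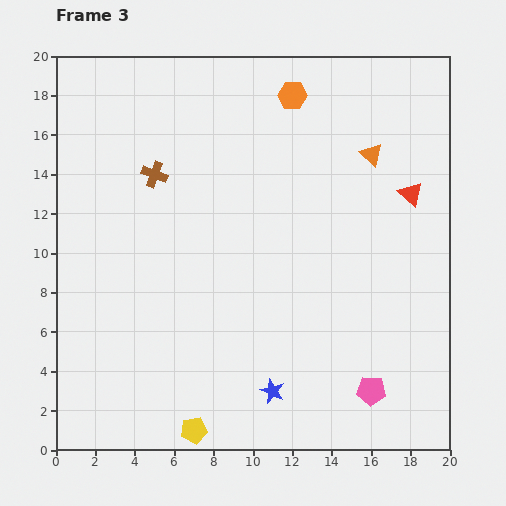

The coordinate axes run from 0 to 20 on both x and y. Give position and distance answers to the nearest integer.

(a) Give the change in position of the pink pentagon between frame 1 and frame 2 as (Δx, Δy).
(2, 1)

The pink pentagon was at (12, 1) in frame 1 and (14, 2) in frame 2.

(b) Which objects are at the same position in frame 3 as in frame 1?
the orange hexagon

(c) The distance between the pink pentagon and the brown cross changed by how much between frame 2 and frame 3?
+3

Distance in frame 2: 13. Distance in frame 3: 16.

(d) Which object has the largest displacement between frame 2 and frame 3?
the yellow pentagon

(moved 8; next 6)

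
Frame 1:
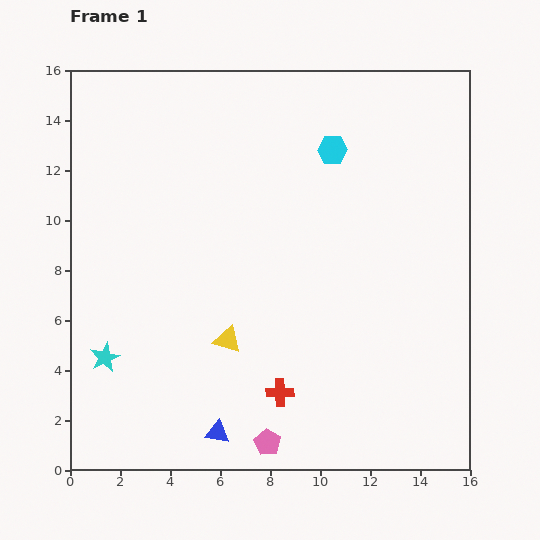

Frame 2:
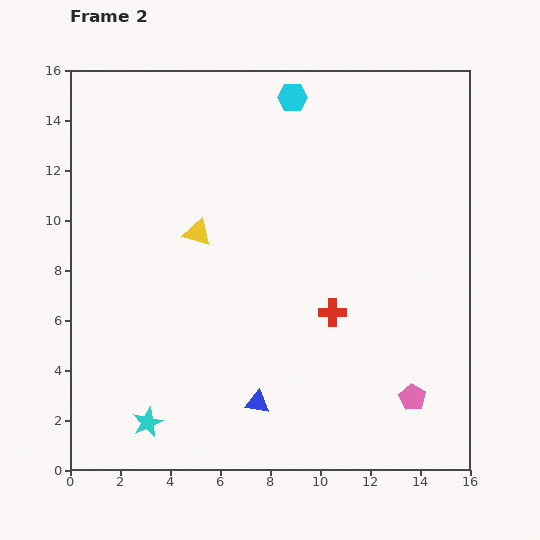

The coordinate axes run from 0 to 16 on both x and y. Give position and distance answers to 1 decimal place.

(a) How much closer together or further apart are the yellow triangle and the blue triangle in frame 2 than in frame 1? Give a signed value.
+3.5

Distance in frame 1: 3.7. Distance in frame 2: 7.2.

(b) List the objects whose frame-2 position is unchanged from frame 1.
none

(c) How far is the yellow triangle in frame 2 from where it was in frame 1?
4.5

The yellow triangle moved from (6.3, 5.2) to (5.1, 9.5), a distance of √(1.2² + 4.3²) ≈ 4.5.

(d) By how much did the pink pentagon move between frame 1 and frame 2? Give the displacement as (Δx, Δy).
(5.8, 1.8)

The pink pentagon was at (7.9, 1.1) in frame 1 and (13.7, 2.9) in frame 2.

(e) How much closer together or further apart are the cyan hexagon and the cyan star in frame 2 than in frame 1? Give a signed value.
+1.9

Distance in frame 1: 12.3. Distance in frame 2: 14.2.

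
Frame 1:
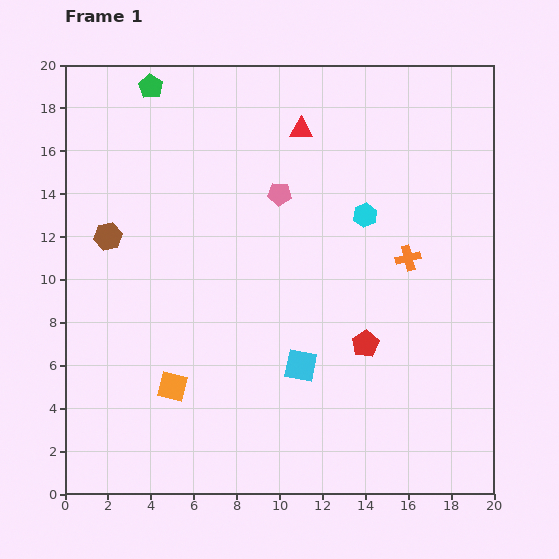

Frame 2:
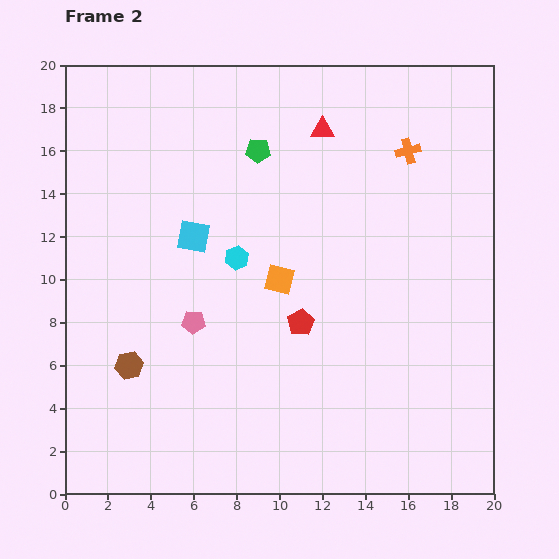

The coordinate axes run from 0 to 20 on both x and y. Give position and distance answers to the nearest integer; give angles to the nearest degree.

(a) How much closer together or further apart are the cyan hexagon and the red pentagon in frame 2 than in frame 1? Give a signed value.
-2

Distance in frame 1: 6. Distance in frame 2: 4.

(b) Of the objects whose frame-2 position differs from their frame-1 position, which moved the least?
the red triangle

(moved 1)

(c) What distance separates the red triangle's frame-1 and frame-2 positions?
1

The red triangle moved from (11, 17) to (12, 17), a distance of √(1² + 0²) ≈ 1.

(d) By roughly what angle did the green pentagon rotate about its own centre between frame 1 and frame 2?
29° counter-clockwise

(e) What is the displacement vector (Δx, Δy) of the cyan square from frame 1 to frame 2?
(-5, 6)

The cyan square was at (11, 6) in frame 1 and (6, 12) in frame 2.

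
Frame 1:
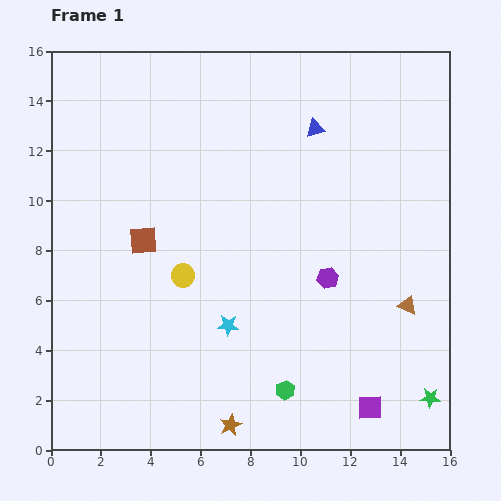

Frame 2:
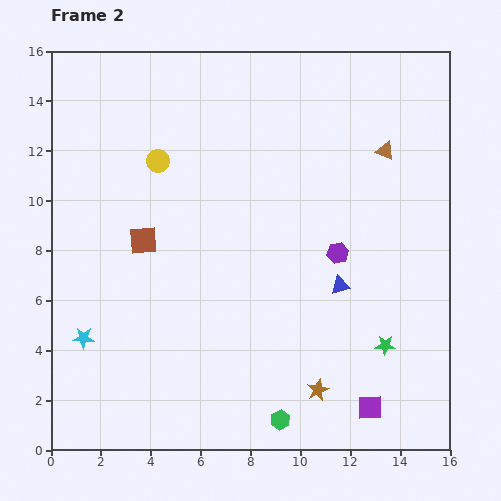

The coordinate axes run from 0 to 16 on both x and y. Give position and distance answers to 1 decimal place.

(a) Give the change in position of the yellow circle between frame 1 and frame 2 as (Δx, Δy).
(-1.0, 4.6)

The yellow circle was at (5.3, 7.0) in frame 1 and (4.3, 11.6) in frame 2.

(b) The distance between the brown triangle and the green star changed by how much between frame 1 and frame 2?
+4.0

Distance in frame 1: 3.8. Distance in frame 2: 7.8.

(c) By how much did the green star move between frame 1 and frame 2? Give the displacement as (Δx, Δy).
(-1.8, 2.1)

The green star was at (15.2, 2.1) in frame 1 and (13.4, 4.2) in frame 2.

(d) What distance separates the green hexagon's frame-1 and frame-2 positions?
1.2

The green hexagon moved from (9.4, 2.4) to (9.2, 1.2), a distance of √(0.2² + 1.2²) ≈ 1.2.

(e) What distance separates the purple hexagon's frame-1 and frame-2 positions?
1.1

The purple hexagon moved from (11.1, 6.9) to (11.5, 7.9), a distance of √(0.4² + 1.0²) ≈ 1.1.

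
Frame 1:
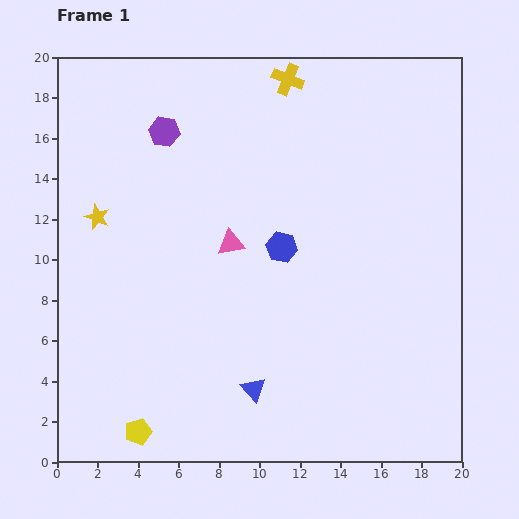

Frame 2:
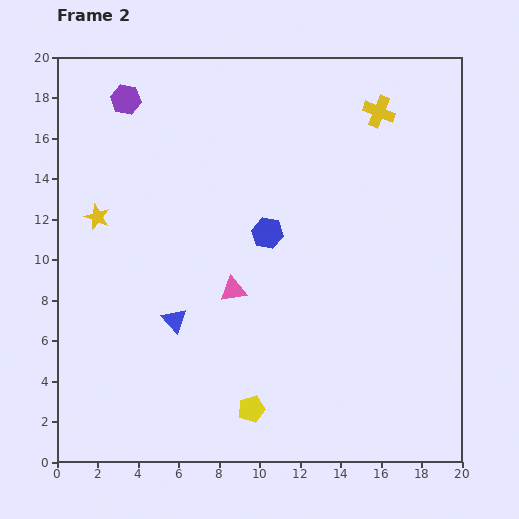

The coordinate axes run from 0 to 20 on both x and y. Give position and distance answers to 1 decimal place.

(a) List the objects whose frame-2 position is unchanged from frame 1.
the yellow star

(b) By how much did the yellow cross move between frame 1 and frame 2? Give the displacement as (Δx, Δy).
(4.5, -1.6)

The yellow cross was at (11.4, 18.9) in frame 1 and (15.9, 17.3) in frame 2.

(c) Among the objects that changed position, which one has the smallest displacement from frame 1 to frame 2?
the blue hexagon

(moved 1.0)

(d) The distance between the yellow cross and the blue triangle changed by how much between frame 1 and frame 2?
-1.0

Distance in frame 1: 15.4. Distance in frame 2: 14.4.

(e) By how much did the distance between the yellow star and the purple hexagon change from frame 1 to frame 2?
+0.7

Distance in frame 1: 5.3. Distance in frame 2: 6.0.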